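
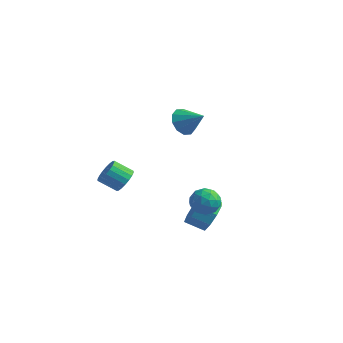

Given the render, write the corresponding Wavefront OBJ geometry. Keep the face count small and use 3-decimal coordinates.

v -2.594 -0.732 -2.455
v -2.106 -1.083 -2.04
v -2.959 -1.498 -1.39
v -3.446 -1.148 -1.805
v -2.134 -0.795 -1.892
v -2.986 -1.211 -1.242
v -2.252 -0.495 -1.855
v -3.105 -0.91 -1.205
v -2.438 -0.242 -1.937
v -3.291 -0.657 -1.287
v -2.655 -0.086 -2.122
v -3.508 -0.501 -1.472
v -2.86 -0.058 -2.373
v -3.712 -0.473 -1.723
v -3.012 -0.163 -2.64
v -3.864 -0.578 -1.99
v -3.081 -0.382 -2.87
v -3.934 -0.797 -2.22
v -3.054 -0.669 -3.018
v -3.906 -1.085 -2.368
v -2.935 -0.97 -3.055
v -3.788 -1.385 -2.405
v -2.749 -1.223 -2.973
v -3.602 -1.638 -2.323
v -2.532 -1.379 -2.788
v -3.385 -1.794 -2.138
v -2.328 -1.407 -2.537
v -3.18 -1.822 -1.887
v -2.176 -1.302 -2.27
v -3.028 -1.717 -1.62
v 2.799 -2.387 -0.347
v 3.433 -1.983 -0.618
v 3.347 -3.497 -0.722
v 3.981 -3.093 -0.993
v 3.842 -3.139 -0.208
v 3.504 -2.453 0.025
v 3.276 -3.027 -1.365
v 2.938 -2.341 -1.132
v 3.728 -2.378 -1.247
v 4.078 -2.448 -0.532
v 2.702 -3.032 -0.808
v 3.052 -3.102 -0.093
v 3.068 -2.088 -0.449
v 3.712 -3.392 -0.891
v 3.631 -3.419 -0.429
v 4.003 -3.182 -0.588
v 3.11 -2.364 -0.072
v 3.482 -2.127 -0.231
v 3.723 -2.806 0.01
v 3.298 -3.353 -1.109
v 3.67 -3.116 -1.268
v 2.777 -2.298 -0.752
v 3.149 -2.061 -0.911
v 3.057 -2.674 -1.35
v 3.614 -2.082 -0.978
v 3.936 -2.735 -1.199
v 3.521 -2.696 -1.417
v 3.323 -2.293 -1.281
v 3.82 -2.123 -0.558
v 4.141 -2.775 -0.779
v 4.06 -2.803 -0.317
v 3.861 -2.4 -0.18
v 3.993 -2.355 -0.928
v 2.639 -2.705 -0.561
v 2.96 -3.357 -0.782
v 2.919 -3.08 -1.16
v 2.72 -2.677 -1.023
v 2.844 -2.745 -0.141
v 3.166 -3.398 -0.362
v 3.457 -3.187 -0.059
v 3.259 -2.784 0.077
v 2.787 -3.125 -0.412
v -1.063 2.132 0.867
v -0.591 2.074 0.163
v 0.083 2.188 1.633
v -0.678 2.583 0.258
v -0.913 2.92 0.586
v -1.205 2.956 1.021
v -1.443 2.678 1.397
v -1.536 2.191 1.571
v -1.448 1.682 1.476
v -1.214 1.345 1.149
v -0.922 1.309 0.714
v -0.684 1.587 0.337
v 3.202 -1.798 -2.319
v 3.746 -2.286 -1.728
v 2.922 -2.65 -1.27
v 2.378 -2.162 -1.861
v 3.624 -1.703 -1.484
v 2.8 -2.068 -1.027
v 3.304 -1.165 -1.631
v 2.48 -1.53 -1.174
v 2.936 -0.923 -2.1
v 2.113 -1.287 -1.642
v 2.693 -1.09 -2.671
v 1.87 -1.454 -2.213
v 2.688 -1.588 -3.077
v 1.864 -1.953 -2.62
v 2.923 -2.185 -3.129
v 2.099 -2.549 -2.671
v 3.289 -2.6 -2.801
v 2.465 -2.964 -2.344
v 3.614 -2.64 -2.248
v 2.79 -3.004 -1.79
f 2 1 5
f 2 5 3
f 3 5 6
f 3 6 4
f 5 1 7
f 5 7 6
f 6 7 8
f 6 8 4
f 7 1 9
f 7 9 8
f 8 9 10
f 8 10 4
f 9 1 11
f 9 11 10
f 10 11 12
f 10 12 4
f 11 1 13
f 11 13 12
f 12 13 14
f 12 14 4
f 13 1 15
f 13 15 14
f 14 15 16
f 14 16 4
f 15 1 17
f 15 17 16
f 16 17 18
f 16 18 4
f 17 1 19
f 17 19 18
f 18 19 20
f 18 20 4
f 19 1 21
f 19 21 20
f 20 21 22
f 20 22 4
f 21 1 23
f 21 23 22
f 22 23 24
f 22 24 4
f 23 1 25
f 23 25 24
f 24 25 26
f 24 26 4
f 25 1 27
f 25 27 26
f 26 27 28
f 26 28 4
f 27 1 29
f 27 29 28
f 28 29 30
f 28 30 4
f 29 1 2
f 29 2 30
f 30 2 3
f 30 3 4
f 31 68 47
f 68 42 71
f 47 71 36
f 68 71 47
f 31 47 43
f 47 36 48
f 43 48 32
f 47 48 43
f 31 43 52
f 43 32 53
f 52 53 38
f 43 53 52
f 31 52 64
f 52 38 67
f 64 67 41
f 52 67 64
f 31 64 68
f 64 41 72
f 68 72 42
f 64 72 68
f 32 48 59
f 48 36 62
f 59 62 40
f 48 62 59
f 36 71 49
f 71 42 70
f 49 70 35
f 71 70 49
f 42 72 69
f 72 41 65
f 69 65 33
f 72 65 69
f 41 67 66
f 67 38 54
f 66 54 37
f 67 54 66
f 38 53 58
f 53 32 55
f 58 55 39
f 53 55 58
f 34 60 46
f 60 40 61
f 46 61 35
f 60 61 46
f 34 46 44
f 46 35 45
f 44 45 33
f 46 45 44
f 34 44 51
f 44 33 50
f 51 50 37
f 44 50 51
f 34 51 56
f 51 37 57
f 56 57 39
f 51 57 56
f 34 56 60
f 56 39 63
f 60 63 40
f 56 63 60
f 35 61 49
f 61 40 62
f 49 62 36
f 61 62 49
f 33 45 69
f 45 35 70
f 69 70 42
f 45 70 69
f 37 50 66
f 50 33 65
f 66 65 41
f 50 65 66
f 39 57 58
f 57 37 54
f 58 54 38
f 57 54 58
f 40 63 59
f 63 39 55
f 59 55 32
f 63 55 59
f 74 73 76
f 74 76 75
f 76 73 77
f 76 77 75
f 77 73 78
f 77 78 75
f 78 73 79
f 78 79 75
f 79 73 80
f 79 80 75
f 80 73 81
f 80 81 75
f 81 73 82
f 81 82 75
f 82 73 83
f 82 83 75
f 83 73 84
f 83 84 75
f 84 73 74
f 84 74 75
f 86 85 89
f 86 89 87
f 87 89 90
f 87 90 88
f 89 85 91
f 89 91 90
f 90 91 92
f 90 92 88
f 91 85 93
f 91 93 92
f 92 93 94
f 92 94 88
f 93 85 95
f 93 95 94
f 94 95 96
f 94 96 88
f 95 85 97
f 95 97 96
f 96 97 98
f 96 98 88
f 97 85 99
f 97 99 98
f 98 99 100
f 98 100 88
f 99 85 101
f 99 101 100
f 100 101 102
f 100 102 88
f 101 85 103
f 101 103 102
f 102 103 104
f 102 104 88
f 103 85 86
f 103 86 104
f 104 86 87
f 104 87 88



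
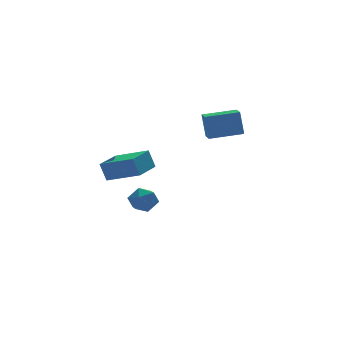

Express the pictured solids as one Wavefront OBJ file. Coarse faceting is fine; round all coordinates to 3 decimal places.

v -5.184 -2.709 -0.725
v -5.467 -2.428 0.418
v -3.797 -1.485 -0.681
v -4.081 -1.205 0.461
v -3.859 -4.235 -0.021
v -4.143 -3.955 1.121
v -2.473 -3.012 0.022
v -2.756 -2.731 1.165
v -3.37 -1.121 -2.873
v -2.677 -0.477 -2.91
v -2.363 -2.223 -3.21
v -1.67 -1.579 -3.247
v -2.073 -1.794 -2.418
v -2.695 -1.113 -2.21
v -2.345 -1.587 -3.91
v -2.967 -0.906 -3.702
v -2.044 -0.765 -3.551
v -1.876 -0.893 -2.629
v -3.164 -1.807 -3.491
v -2.996 -1.935 -2.569
v 1.58 -1.028 0.949
v 1.416 -0.81 2.556
v 1.797 -0.098 0.845
v 1.633 0.119 2.452
v 3.547 -1.459 1.208
v 3.383 -1.242 2.815
v 3.764 -0.53 1.104
v 3.6 -0.312 2.711
f 2 4 1
f 5 2 1
f 1 4 3
f 3 5 1
f 2 8 4
f 6 2 5
f 6 8 2
f 4 8 3
f 7 5 3
f 3 8 7
f 7 6 5
f 8 6 7
f 9 20 14
f 9 14 10
f 9 10 16
f 9 16 19
f 9 19 20
f 10 14 18
f 14 20 13
f 20 19 11
f 19 16 15
f 16 10 17
f 12 18 13
f 12 13 11
f 12 11 15
f 12 15 17
f 12 17 18
f 13 18 14
f 11 13 20
f 15 11 19
f 17 15 16
f 18 17 10
f 22 24 21
f 25 22 21
f 21 24 23
f 23 25 21
f 22 28 24
f 26 22 25
f 26 28 22
f 24 28 23
f 27 25 23
f 23 28 27
f 27 26 25
f 28 26 27



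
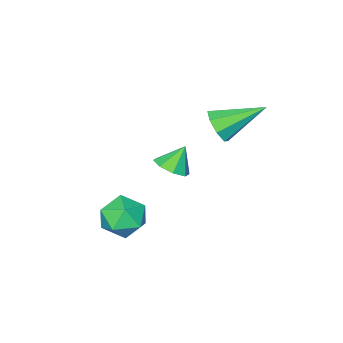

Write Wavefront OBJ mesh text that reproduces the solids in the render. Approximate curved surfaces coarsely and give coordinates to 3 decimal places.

v -2.472 -1.084 3.089
v -1.943 -0.975 3.771
v -4.048 0.044 4.131
v -1.887 -0.484 3.324
v -2.174 -0.345 2.74
v -2.636 -0.638 2.36
v -3.002 -1.192 2.407
v -3.057 -1.683 2.853
v -2.771 -1.823 3.437
v -2.309 -1.53 3.817
v 1.992 -1.455 -1.76
v 2.642 -1.438 -0.868
v 0.798 -2.442 -0.872
v 1.448 -2.425 0.02
v 0.945 -1.501 -0.314
v 1.683 -0.891 -0.863
v 1.757 -2.989 -0.877
v 2.495 -2.379 -1.426
v 2.497 -2.386 -0.322
v 1.995 -1.466 0.026
v 1.445 -2.414 -1.766
v 0.943 -1.494 -1.418
v -1.105 -2.334 0.492
v -0.645 -1.689 0.74
v -1.775 -2.246 1.508
v -1.147 -1.511 0.393
v -1.624 -1.816 0.104
v -1.796 -2.424 0.043
v -1.564 -2.979 0.245
v -1.062 -3.157 0.592
v -0.586 -2.853 0.881
v -0.413 -2.244 0.942
f 2 1 4
f 2 4 3
f 4 1 5
f 4 5 3
f 5 1 6
f 5 6 3
f 6 1 7
f 6 7 3
f 7 1 8
f 7 8 3
f 8 1 9
f 8 9 3
f 9 1 10
f 9 10 3
f 10 1 2
f 10 2 3
f 11 22 16
f 11 16 12
f 11 12 18
f 11 18 21
f 11 21 22
f 12 16 20
f 16 22 15
f 22 21 13
f 21 18 17
f 18 12 19
f 14 20 15
f 14 15 13
f 14 13 17
f 14 17 19
f 14 19 20
f 15 20 16
f 13 15 22
f 17 13 21
f 19 17 18
f 20 19 12
f 24 23 26
f 24 26 25
f 26 23 27
f 26 27 25
f 27 23 28
f 27 28 25
f 28 23 29
f 28 29 25
f 29 23 30
f 29 30 25
f 30 23 31
f 30 31 25
f 31 23 32
f 31 32 25
f 32 23 24
f 32 24 25



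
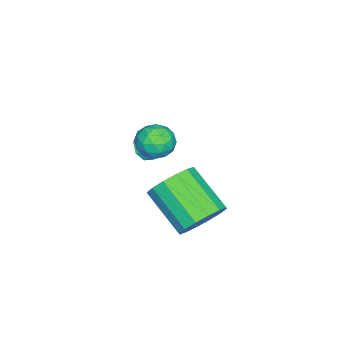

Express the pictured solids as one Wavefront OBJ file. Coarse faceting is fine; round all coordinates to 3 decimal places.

v -0.779 -1.369 1.728
v -0.282 -1.685 2.106
v -0.501 -0.231 2.312
v -0.097 -1.521 1.697
v -0.23 -1.285 1.302
v -0.621 -1.089 1.106
v -1.086 -1.024 1.202
v -1.407 -1.121 1.543
v -1.435 -1.334 1.971
v -1.156 -1.563 2.285
v -0.701 -1.702 2.339
v 0.951 1.309 -0.122
v 1.842 1.024 0.095
v 1.119 -0.413 1.179
v 0.229 -0.129 0.962
v 1.722 1.352 0.449
v 0.999 -0.086 1.533
v 1.395 1.668 0.65
v 0.672 0.23 1.734
v 0.95 1.887 0.644
v 0.227 0.45 1.728
v 0.504 1.952 0.433
v -0.219 0.514 1.517
v 0.179 1.844 0.073
v -0.544 0.407 1.157
v 0.061 1.593 -0.339
v -0.662 0.156 0.745
v 0.181 1.266 -0.693
v -0.542 -0.172 0.391
v 0.508 0.95 -0.894
v -0.215 -0.488 0.19
v 0.953 0.73 -0.888
v 0.23 -0.707 0.196
v 1.399 0.666 -0.677
v 0.676 -0.772 0.407
v 1.724 0.773 -0.317
v 1.001 -0.664 0.767
v 0.925 0.056 3.669
v 1.503 0.476 3.631
v 1.537 -0.736 4.249
v 2.115 -0.316 4.211
v 1.56 -0.124 4.619
v 1.181 0.365 4.26
v 1.859 -0.625 3.62
v 1.48 -0.136 3.261
v 2.08 0.055 3.601
v 1.895 0.364 4.219
v 1.145 -0.624 3.661
v 0.96 -0.315 4.279
v 1.16 0.335 3.599
v 1.88 -0.595 4.281
v 1.553 -0.483 4.52
v 1.893 -0.236 4.499
v 0.971 0.27 3.969
v 1.311 0.517 3.947
v 1.344 0.164 4.527
v 1.729 -0.777 3.933
v 2.069 -0.53 3.911
v 1.147 -0.024 3.381
v 1.487 0.223 3.36
v 1.696 -0.424 3.353
v 1.839 0.335 3.559
v 2.199 -0.131 3.9
v 2.048 -0.312 3.553
v 1.826 -0.025 3.342
v 1.73 0.516 3.922
v 2.09 0.051 4.263
v 1.764 0.164 4.503
v 1.541 0.451 4.292
v 2.07 0.269 3.905
v 0.95 -0.311 3.617
v 1.31 -0.776 3.958
v 1.499 -0.711 3.588
v 1.276 -0.424 3.377
v 0.841 -0.129 3.98
v 1.201 -0.595 4.321
v 1.214 -0.235 4.538
v 0.992 0.052 4.327
v 0.97 -0.529 3.975
f 2 1 4
f 2 4 3
f 4 1 5
f 4 5 3
f 5 1 6
f 5 6 3
f 6 1 7
f 6 7 3
f 7 1 8
f 7 8 3
f 8 1 9
f 8 9 3
f 9 1 10
f 9 10 3
f 10 1 11
f 10 11 3
f 11 1 2
f 11 2 3
f 13 12 16
f 13 16 14
f 14 16 17
f 14 17 15
f 16 12 18
f 16 18 17
f 17 18 19
f 17 19 15
f 18 12 20
f 18 20 19
f 19 20 21
f 19 21 15
f 20 12 22
f 20 22 21
f 21 22 23
f 21 23 15
f 22 12 24
f 22 24 23
f 23 24 25
f 23 25 15
f 24 12 26
f 24 26 25
f 25 26 27
f 25 27 15
f 26 12 28
f 26 28 27
f 27 28 29
f 27 29 15
f 28 12 30
f 28 30 29
f 29 30 31
f 29 31 15
f 30 12 32
f 30 32 31
f 31 32 33
f 31 33 15
f 32 12 34
f 32 34 33
f 33 34 35
f 33 35 15
f 34 12 36
f 34 36 35
f 35 36 37
f 35 37 15
f 36 12 13
f 36 13 37
f 37 13 14
f 37 14 15
f 38 75 54
f 75 49 78
f 54 78 43
f 75 78 54
f 38 54 50
f 54 43 55
f 50 55 39
f 54 55 50
f 38 50 59
f 50 39 60
f 59 60 45
f 50 60 59
f 38 59 71
f 59 45 74
f 71 74 48
f 59 74 71
f 38 71 75
f 71 48 79
f 75 79 49
f 71 79 75
f 39 55 66
f 55 43 69
f 66 69 47
f 55 69 66
f 43 78 56
f 78 49 77
f 56 77 42
f 78 77 56
f 49 79 76
f 79 48 72
f 76 72 40
f 79 72 76
f 48 74 73
f 74 45 61
f 73 61 44
f 74 61 73
f 45 60 65
f 60 39 62
f 65 62 46
f 60 62 65
f 41 67 53
f 67 47 68
f 53 68 42
f 67 68 53
f 41 53 51
f 53 42 52
f 51 52 40
f 53 52 51
f 41 51 58
f 51 40 57
f 58 57 44
f 51 57 58
f 41 58 63
f 58 44 64
f 63 64 46
f 58 64 63
f 41 63 67
f 63 46 70
f 67 70 47
f 63 70 67
f 42 68 56
f 68 47 69
f 56 69 43
f 68 69 56
f 40 52 76
f 52 42 77
f 76 77 49
f 52 77 76
f 44 57 73
f 57 40 72
f 73 72 48
f 57 72 73
f 46 64 65
f 64 44 61
f 65 61 45
f 64 61 65
f 47 70 66
f 70 46 62
f 66 62 39
f 70 62 66



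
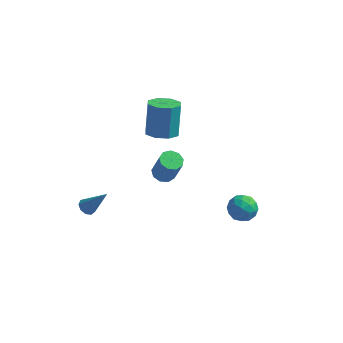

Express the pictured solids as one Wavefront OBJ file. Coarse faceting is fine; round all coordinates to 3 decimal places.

v -1.192 1.574 1.619
v -0.427 2.134 1.411
v -0.524 2.965 3.293
v -1.288 2.406 3.501
v -1.072 2.457 1.235
v -1.169 3.288 3.118
v -1.787 2.263 1.284
v -1.884 3.094 3.167
v -2.153 1.666 1.529
v -2.25 2.497 3.412
v -1.956 1.015 1.827
v -2.053 1.846 3.709
v -1.311 0.692 2.002
v -1.408 1.523 3.885
v -0.596 0.886 1.953
v -0.693 1.717 3.836
v -0.23 1.483 1.708
v -0.327 2.314 3.591
v 0.204 -2.856 2.808
v 0.819 -2.943 2.586
v 1.332 -3.21 4.11
v 0.716 -3.124 4.332
v 0.751 -2.508 2.685
v 1.263 -2.775 4.209
v 0.426 -2.236 2.842
v 0.938 -2.503 4.366
v -0.003 -2.255 2.983
v 0.51 -2.522 4.507
v -0.335 -2.555 3.042
v 0.178 -2.822 4.566
v -0.415 -2.996 2.991
v 0.098 -3.263 4.515
v -0.205 -3.372 2.855
v 0.307 -3.639 4.379
v 0.196 -3.507 2.697
v 0.708 -3.774 4.221
v 0.6 -3.337 2.59
v 1.113 -3.604 4.115
v 4.173 0.446 -3.027
v 4.668 0.189 -2.315
v 2.972 -0.089 -2.385
v 3.467 -0.346 -1.673
v 3.329 0.533 -1.834
v 4.071 0.864 -2.232
v 3.569 -0.764 -2.468
v 4.311 -0.433 -2.866
v 4.295 -0.558 -1.97
v 4.147 0.243 -1.578
v 3.493 -0.143 -3.122
v 3.345 0.658 -2.73
v 4.526 0.365 -2.728
v 3.114 -0.265 -1.972
v 3.033 0.252 -2.067
v 3.324 0.101 -1.649
v 4.175 0.761 -2.678
v 4.466 0.61 -2.26
v 3.679 0.812 -1.977
v 3.174 -0.51 -2.44
v 3.465 -0.661 -2.022
v 4.316 -0.001 -3.051
v 4.607 -0.152 -2.633
v 3.961 -0.712 -2.723
v 4.597 -0.226 -2.106
v 3.892 -0.54 -1.729
v 3.951 -0.786 -2.196
v 4.387 -0.591 -2.43
v 4.51 0.245 -1.876
v 3.805 -0.069 -1.498
v 3.724 0.447 -1.593
v 4.16 0.642 -1.827
v 4.291 -0.194 -1.673
v 3.835 0.169 -3.202
v 3.13 -0.145 -2.824
v 3.48 -0.542 -2.873
v 3.916 -0.347 -3.107
v 3.748 0.64 -2.971
v 3.043 0.326 -2.594
v 3.253 0.691 -2.27
v 3.689 0.886 -2.504
v 3.349 0.294 -3.027
v -3.984 -3.234 -1.134
v -3.64 -3.576 -1.393
v -2.836 -3.206 0.354
v -3.549 -3.22 -1.47
v -3.661 -2.87 -1.39
v -3.925 -2.69 -1.19
v -4.216 -2.765 -0.964
v -4.399 -3.059 -0.818
v -4.387 -3.436 -0.819
v -4.187 -3.717 -0.968
v -3.892 -3.773 -1.195
f 2 1 5
f 2 5 3
f 3 5 6
f 3 6 4
f 5 1 7
f 5 7 6
f 6 7 8
f 6 8 4
f 7 1 9
f 7 9 8
f 8 9 10
f 8 10 4
f 9 1 11
f 9 11 10
f 10 11 12
f 10 12 4
f 11 1 13
f 11 13 12
f 12 13 14
f 12 14 4
f 13 1 15
f 13 15 14
f 14 15 16
f 14 16 4
f 15 1 17
f 15 17 16
f 16 17 18
f 16 18 4
f 17 1 2
f 17 2 18
f 18 2 3
f 18 3 4
f 20 19 23
f 20 23 21
f 21 23 24
f 21 24 22
f 23 19 25
f 23 25 24
f 24 25 26
f 24 26 22
f 25 19 27
f 25 27 26
f 26 27 28
f 26 28 22
f 27 19 29
f 27 29 28
f 28 29 30
f 28 30 22
f 29 19 31
f 29 31 30
f 30 31 32
f 30 32 22
f 31 19 33
f 31 33 32
f 32 33 34
f 32 34 22
f 33 19 35
f 33 35 34
f 34 35 36
f 34 36 22
f 35 19 37
f 35 37 36
f 36 37 38
f 36 38 22
f 37 19 20
f 37 20 38
f 38 20 21
f 38 21 22
f 39 76 55
f 76 50 79
f 55 79 44
f 76 79 55
f 39 55 51
f 55 44 56
f 51 56 40
f 55 56 51
f 39 51 60
f 51 40 61
f 60 61 46
f 51 61 60
f 39 60 72
f 60 46 75
f 72 75 49
f 60 75 72
f 39 72 76
f 72 49 80
f 76 80 50
f 72 80 76
f 40 56 67
f 56 44 70
f 67 70 48
f 56 70 67
f 44 79 57
f 79 50 78
f 57 78 43
f 79 78 57
f 50 80 77
f 80 49 73
f 77 73 41
f 80 73 77
f 49 75 74
f 75 46 62
f 74 62 45
f 75 62 74
f 46 61 66
f 61 40 63
f 66 63 47
f 61 63 66
f 42 68 54
f 68 48 69
f 54 69 43
f 68 69 54
f 42 54 52
f 54 43 53
f 52 53 41
f 54 53 52
f 42 52 59
f 52 41 58
f 59 58 45
f 52 58 59
f 42 59 64
f 59 45 65
f 64 65 47
f 59 65 64
f 42 64 68
f 64 47 71
f 68 71 48
f 64 71 68
f 43 69 57
f 69 48 70
f 57 70 44
f 69 70 57
f 41 53 77
f 53 43 78
f 77 78 50
f 53 78 77
f 45 58 74
f 58 41 73
f 74 73 49
f 58 73 74
f 47 65 66
f 65 45 62
f 66 62 46
f 65 62 66
f 48 71 67
f 71 47 63
f 67 63 40
f 71 63 67
f 82 81 84
f 82 84 83
f 84 81 85
f 84 85 83
f 85 81 86
f 85 86 83
f 86 81 87
f 86 87 83
f 87 81 88
f 87 88 83
f 88 81 89
f 88 89 83
f 89 81 90
f 89 90 83
f 90 81 91
f 90 91 83
f 91 81 82
f 91 82 83



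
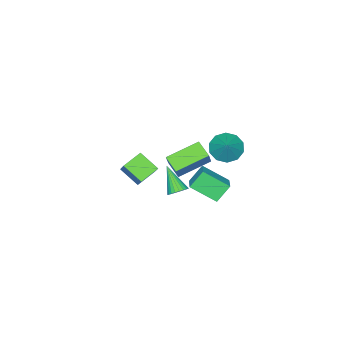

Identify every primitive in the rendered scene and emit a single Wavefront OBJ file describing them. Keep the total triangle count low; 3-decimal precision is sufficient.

v -3.979 1.037 -4.377
v -3.287 -0.45 -3.36
v -4.818 1.355 -3.341
v -4.126 -0.132 -2.324
v -3.034 1.832 -3.856
v -2.342 0.345 -2.839
v -3.873 2.15 -2.82
v -3.181 0.663 -1.803
v 1.685 2.745 2.17
v 1.376 1.79 2.666
v -0.036 3.672 2.882
v -0.345 2.717 3.378
v 2.365 3.123 3.322
v 2.056 2.168 3.818
v 0.644 4.05 4.034
v 0.335 3.095 4.53
v -2.038 -2.076 -2.558
v -1.952 -3.337 -1.732
v -1.245 -1.123 -1.185
v -1.159 -2.385 -0.359
v -0.821 -2.335 -3.081
v -0.735 -3.597 -2.255
v -0.028 -1.383 -1.708
v 0.058 -2.644 -0.882
v -3.811 1.869 0.642
v -2.969 1.796 0.035
v -2.929 2.591 1.778
v -3.26 2.355 -0.095
v -3.761 2.727 0.057
v -4.281 2.772 0.432
v -4.622 2.472 0.887
v -4.652 1.941 1.248
v -4.362 1.383 1.378
v -3.861 1.01 1.226
v -3.341 0.965 0.851
v -3 1.265 0.396
v -3.085 -1.122 -4.612
v -2.438 -1.316 -4.538
v -3.635 -2.438 -3.268
v -2.455 -1.123 -4.356
v -2.569 -0.93 -4.214
v -2.761 -0.766 -4.132
v -3.002 -0.657 -4.123
v -3.257 -0.618 -4.189
v -3.485 -0.656 -4.319
v -3.652 -0.765 -4.494
v -3.733 -0.928 -4.687
v -3.715 -1.121 -4.868
v -3.602 -1.314 -5.011
v -3.41 -1.477 -5.093
v -3.168 -1.587 -5.101
v -2.914 -1.626 -5.036
v -2.686 -1.588 -4.905
v -2.519 -1.479 -4.731
f 2 4 1
f 5 2 1
f 1 4 3
f 3 5 1
f 2 8 4
f 6 2 5
f 6 8 2
f 4 8 3
f 7 5 3
f 3 8 7
f 7 6 5
f 8 6 7
f 10 12 9
f 13 10 9
f 9 12 11
f 11 13 9
f 10 16 12
f 14 10 13
f 14 16 10
f 12 16 11
f 15 13 11
f 11 16 15
f 15 14 13
f 16 14 15
f 18 20 17
f 21 18 17
f 17 20 19
f 19 21 17
f 18 24 20
f 22 18 21
f 22 24 18
f 20 24 19
f 23 21 19
f 19 24 23
f 23 22 21
f 24 22 23
f 26 25 28
f 26 28 27
f 28 25 29
f 28 29 27
f 29 25 30
f 29 30 27
f 30 25 31
f 30 31 27
f 31 25 32
f 31 32 27
f 32 25 33
f 32 33 27
f 33 25 34
f 33 34 27
f 34 25 35
f 34 35 27
f 35 25 36
f 35 36 27
f 36 25 26
f 36 26 27
f 38 37 40
f 38 40 39
f 40 37 41
f 40 41 39
f 41 37 42
f 41 42 39
f 42 37 43
f 42 43 39
f 43 37 44
f 43 44 39
f 44 37 45
f 44 45 39
f 45 37 46
f 45 46 39
f 46 37 47
f 46 47 39
f 47 37 48
f 47 48 39
f 48 37 49
f 48 49 39
f 49 37 50
f 49 50 39
f 50 37 51
f 50 51 39
f 51 37 52
f 51 52 39
f 52 37 53
f 52 53 39
f 53 37 54
f 53 54 39
f 54 37 38
f 54 38 39



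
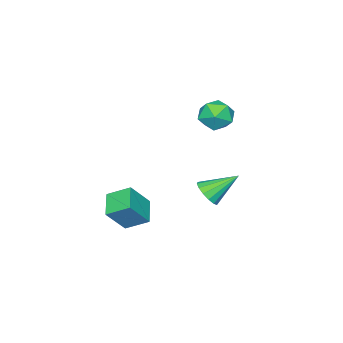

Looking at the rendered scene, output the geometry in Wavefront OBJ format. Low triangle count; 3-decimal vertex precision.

v -4.898 2.874 1.696
v -4.1 2.989 2.539
v -3.74 1.711 0.761
v -2.942 1.826 1.604
v -3.936 1.253 1.816
v -4.652 1.971 2.394
v -3.188 2.729 0.906
v -3.904 3.447 1.484
v -3.043 2.9 2.051
v -3.506 1.988 2.614
v -4.334 2.712 0.686
v -4.797 1.8 1.249
v 2.968 1.436 -4.27
v 1.778 0.548 -3.623
v 2.449 2.664 -3.54
v 1.259 1.776 -2.893
v 4.081 1.024 -2.787
v 2.891 0.136 -2.14
v 3.562 2.252 -2.057
v 2.372 1.364 -1.41
v -2.029 3.168 -3.38
v -1.413 3.042 -2.681
v -3.231 4.392 -2.1
v -1.258 3.44 -2.916
v -1.31 3.764 -3.275
v -1.554 3.929 -3.662
v -1.926 3.889 -3.973
v -2.325 3.657 -4.126
v -2.645 3.293 -4.078
v -2.8 2.896 -3.844
v -2.748 2.572 -3.485
v -2.504 2.407 -3.098
v -2.132 2.446 -2.786
v -1.733 2.679 -2.634
f 1 12 6
f 1 6 2
f 1 2 8
f 1 8 11
f 1 11 12
f 2 6 10
f 6 12 5
f 12 11 3
f 11 8 7
f 8 2 9
f 4 10 5
f 4 5 3
f 4 3 7
f 4 7 9
f 4 9 10
f 5 10 6
f 3 5 12
f 7 3 11
f 9 7 8
f 10 9 2
f 14 16 13
f 17 14 13
f 13 16 15
f 15 17 13
f 14 20 16
f 18 14 17
f 18 20 14
f 16 20 15
f 19 17 15
f 15 20 19
f 19 18 17
f 20 18 19
f 22 21 24
f 22 24 23
f 24 21 25
f 24 25 23
f 25 21 26
f 25 26 23
f 26 21 27
f 26 27 23
f 27 21 28
f 27 28 23
f 28 21 29
f 28 29 23
f 29 21 30
f 29 30 23
f 30 21 31
f 30 31 23
f 31 21 32
f 31 32 23
f 32 21 33
f 32 33 23
f 33 21 34
f 33 34 23
f 34 21 22
f 34 22 23



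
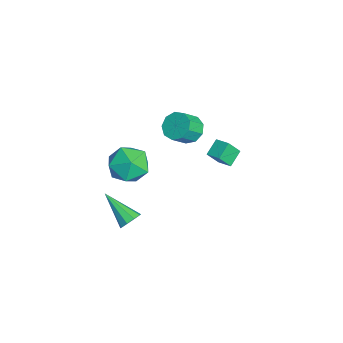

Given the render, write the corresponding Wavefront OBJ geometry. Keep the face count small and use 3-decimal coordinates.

v 2.882 -2.658 3.065
v 3.778 -2.061 3.567
v 4.142 -3.699 2.053
v 5.038 -3.102 2.555
v 4.383 -3.85 3.206
v 3.604 -3.207 3.832
v 4.316 -2.553 1.788
v 3.537 -1.91 2.414
v 4.664 -1.997 2.779
v 4.706 -2.798 3.655
v 3.214 -2.962 1.965
v 3.256 -3.763 2.841
v 2.788 -2.74 -2.999
v 3.129 -2.59 -2.454
v 1.492 -3.92 -1.861
v 2.799 -2.288 -2.517
v 2.464 -2.198 -2.806
v 2.281 -2.361 -3.185
v 2.335 -2.702 -3.476
v 2.601 -3.06 -3.544
v 2.955 -3.268 -3.357
v 3.231 -3.229 -3.002
v 3.3 -2.961 -2.645
v 1.882 0.293 3.303
v 2.634 0.506 3.023
v 3.15 -0.221 3.857
v 2.398 -0.433 4.137
v 2.472 0.862 3.435
v 2.988 0.135 4.268
v 2.034 0.953 3.784
v 2.55 0.226 4.618
v 1.525 0.735 3.909
v 2.041 0.008 4.742
v 1.183 0.31 3.75
v 1.698 -0.417 4.584
v 1.168 -0.122 3.382
v 1.684 -0.849 4.216
v 1.487 -0.36 2.978
v 2.003 -1.087 3.811
v 1.991 -0.292 2.725
v 2.507 -1.019 3.558
v 2.444 0.05 2.743
v 2.96 -0.677 3.577
v -0.769 2.581 -0.84
v -0.546 1.94 0.089
v -0.129 3.126 -0.617
v 0.094 2.486 0.312
v -0.094 2.014 -1.392
v 0.129 1.374 -0.463
v 0.546 2.56 -1.169
v 0.769 1.919 -0.24
f 1 12 6
f 1 6 2
f 1 2 8
f 1 8 11
f 1 11 12
f 2 6 10
f 6 12 5
f 12 11 3
f 11 8 7
f 8 2 9
f 4 10 5
f 4 5 3
f 4 3 7
f 4 7 9
f 4 9 10
f 5 10 6
f 3 5 12
f 7 3 11
f 9 7 8
f 10 9 2
f 14 13 16
f 14 16 15
f 16 13 17
f 16 17 15
f 17 13 18
f 17 18 15
f 18 13 19
f 18 19 15
f 19 13 20
f 19 20 15
f 20 13 21
f 20 21 15
f 21 13 22
f 21 22 15
f 22 13 23
f 22 23 15
f 23 13 14
f 23 14 15
f 25 24 28
f 25 28 26
f 26 28 29
f 26 29 27
f 28 24 30
f 28 30 29
f 29 30 31
f 29 31 27
f 30 24 32
f 30 32 31
f 31 32 33
f 31 33 27
f 32 24 34
f 32 34 33
f 33 34 35
f 33 35 27
f 34 24 36
f 34 36 35
f 35 36 37
f 35 37 27
f 36 24 38
f 36 38 37
f 37 38 39
f 37 39 27
f 38 24 40
f 38 40 39
f 39 40 41
f 39 41 27
f 40 24 42
f 40 42 41
f 41 42 43
f 41 43 27
f 42 24 25
f 42 25 43
f 43 25 26
f 43 26 27
f 45 47 44
f 48 45 44
f 44 47 46
f 46 48 44
f 45 51 47
f 49 45 48
f 49 51 45
f 47 51 46
f 50 48 46
f 46 51 50
f 50 49 48
f 51 49 50



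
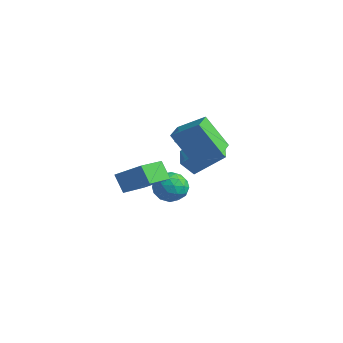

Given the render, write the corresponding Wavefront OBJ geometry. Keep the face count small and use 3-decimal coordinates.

v -1.266 2.66 -1.135
v -1.671 2.067 -0.289
v -2.318 3.56 -1.009
v -2.723 2.967 -0.162
v -0.117 3.813 0.222
v -0.522 3.22 1.069
v -1.169 4.713 0.349
v -1.574 4.12 1.195
v -0.321 0.496 2.526
v -0.059 1.221 3.419
v -1.374 1.676 1.877
v -1.112 2.402 2.77
v 0.752 1.038 1.77
v 1.014 1.764 2.663
v -0.301 2.219 1.121
v -0.039 2.944 2.014
v 0.864 -0.796 3.941
v 2.085 -0.029 4.916
v 0.272 0.178 3.917
v 1.492 0.945 4.891
v 1.908 -0.205 2.169
v 3.128 0.562 3.143
v 1.315 0.769 2.144
v 2.536 1.536 3.119
v -0.697 -1.712 1.163
v -0.003 -3.608 1.871
v 0.428 -0.982 2.017
v 1.122 -2.878 2.725
v 0.038 -1.782 0.255
v 0.732 -3.678 0.963
v 1.163 -1.052 1.109
v 1.857 -2.948 1.817
v -3.241 2.95 -2.711
v -2.398 2.817 -3.288
v -2.822 1.623 -1.792
v -1.979 1.49 -2.369
v -2.05 2.303 -1.74
v -2.309 3.123 -2.308
v -2.911 1.317 -2.772
v -3.17 2.137 -3.34
v -2.194 1.808 -3.326
v -1.662 2.417 -2.688
v -3.558 2.023 -2.392
v -3.026 2.632 -1.754
v -2.856 3 -3.08
v -2.364 1.44 -2
v -2.406 1.918 -1.63
v -1.91 1.84 -1.969
v -2.804 3.18 -2.504
v -2.308 3.102 -2.843
v -2.104 2.8 -1.933
v -2.912 1.338 -2.237
v -2.416 1.26 -2.576
v -3.31 2.6 -3.111
v -2.814 2.522 -3.45
v -3.116 1.64 -3.147
v -2.24 2.329 -3.441
v -1.994 1.549 -2.901
v -2.542 1.447 -3.138
v -2.694 1.929 -3.472
v -1.928 2.687 -3.066
v -1.681 1.907 -2.526
v -1.723 2.385 -2.157
v -1.876 2.867 -2.49
v -1.808 2.094 -3.088
v -3.539 2.533 -2.554
v -3.292 1.753 -2.014
v -3.344 1.573 -2.59
v -3.497 2.055 -2.923
v -3.226 2.891 -2.179
v -2.98 2.111 -1.639
v -2.526 2.511 -1.608
v -2.678 2.993 -1.942
v -3.412 2.346 -1.992
f 2 4 1
f 5 2 1
f 1 4 3
f 3 5 1
f 2 8 4
f 6 2 5
f 6 8 2
f 4 8 3
f 7 5 3
f 3 8 7
f 7 6 5
f 8 6 7
f 10 12 9
f 13 10 9
f 9 12 11
f 11 13 9
f 10 16 12
f 14 10 13
f 14 16 10
f 12 16 11
f 15 13 11
f 11 16 15
f 15 14 13
f 16 14 15
f 18 20 17
f 21 18 17
f 17 20 19
f 19 21 17
f 18 24 20
f 22 18 21
f 22 24 18
f 20 24 19
f 23 21 19
f 19 24 23
f 23 22 21
f 24 22 23
f 26 28 25
f 29 26 25
f 25 28 27
f 27 29 25
f 26 32 28
f 30 26 29
f 30 32 26
f 28 32 27
f 31 29 27
f 27 32 31
f 31 30 29
f 32 30 31
f 33 70 49
f 70 44 73
f 49 73 38
f 70 73 49
f 33 49 45
f 49 38 50
f 45 50 34
f 49 50 45
f 33 45 54
f 45 34 55
f 54 55 40
f 45 55 54
f 33 54 66
f 54 40 69
f 66 69 43
f 54 69 66
f 33 66 70
f 66 43 74
f 70 74 44
f 66 74 70
f 34 50 61
f 50 38 64
f 61 64 42
f 50 64 61
f 38 73 51
f 73 44 72
f 51 72 37
f 73 72 51
f 44 74 71
f 74 43 67
f 71 67 35
f 74 67 71
f 43 69 68
f 69 40 56
f 68 56 39
f 69 56 68
f 40 55 60
f 55 34 57
f 60 57 41
f 55 57 60
f 36 62 48
f 62 42 63
f 48 63 37
f 62 63 48
f 36 48 46
f 48 37 47
f 46 47 35
f 48 47 46
f 36 46 53
f 46 35 52
f 53 52 39
f 46 52 53
f 36 53 58
f 53 39 59
f 58 59 41
f 53 59 58
f 36 58 62
f 58 41 65
f 62 65 42
f 58 65 62
f 37 63 51
f 63 42 64
f 51 64 38
f 63 64 51
f 35 47 71
f 47 37 72
f 71 72 44
f 47 72 71
f 39 52 68
f 52 35 67
f 68 67 43
f 52 67 68
f 41 59 60
f 59 39 56
f 60 56 40
f 59 56 60
f 42 65 61
f 65 41 57
f 61 57 34
f 65 57 61



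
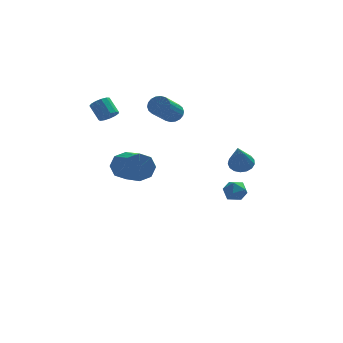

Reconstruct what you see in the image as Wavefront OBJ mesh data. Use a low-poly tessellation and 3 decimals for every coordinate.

v -0.046 2.989 2.365
v 0.541 2.798 2.53
v -0.286 1.359 3.801
v -0.874 1.551 3.635
v 0.484 3 2.722
v -0.343 1.562 3.993
v 0.322 3.201 2.844
v -0.505 1.762 4.114
v 0.087 3.359 2.87
v -0.741 1.92 4.14
v -0.175 3.444 2.796
v -1.002 2.006 4.067
v -0.411 3.439 2.637
v -1.238 2.001 3.907
v -0.575 3.345 2.424
v -1.402 1.907 3.694
v -0.634 3.181 2.199
v -1.461 1.742 3.47
v -0.577 2.978 2.007
v -1.404 1.54 3.278
v -0.415 2.778 1.886
v -1.242 1.339 3.156
v -0.179 2.62 1.86
v -1.007 1.181 3.13
v 0.082 2.534 1.933
v -0.745 1.096 3.204
v 0.318 2.539 2.093
v -0.509 1.101 3.363
v 0.482 2.633 2.306
v -0.345 1.195 3.576
v -2.834 -2.461 1.418
v -2.274 -2.563 0.786
v -1.706 -4.301 1.571
v -2.266 -4.199 2.202
v -2.02 -2.249 1.296
v -1.451 -3.987 2.081
v -2.243 -2.06 1.878
v -1.674 -3.798 2.662
v -2.812 -2.105 2.189
v -2.244 -3.843 2.974
v -3.394 -2.359 2.049
v -2.826 -4.097 2.834
v -3.649 -2.673 1.539
v -3.08 -4.411 2.324
v -3.426 -2.862 0.958
v -2.857 -4.6 1.742
v -2.856 -2.817 0.646
v -2.288 -4.555 1.431
v 3.426 1.323 -0.69
v 4.097 1.091 -0.702
v 3.094 0.277 0.97
v 4.113 1.377 -0.519
v 3.972 1.65 -0.375
v 3.705 1.849 -0.303
v 3.375 1.927 -0.32
v 3.056 1.867 -0.421
v 2.822 1.682 -0.585
v 2.727 1.415 -0.772
v 2.791 1.127 -0.94
v 3.001 0.884 -1.052
v 3.308 0.742 -1.08
v 3.643 0.732 -1.019
v 3.927 0.858 -0.883
v -3.483 0.891 3.28
v -3.145 0.667 3.694
v -3.579 1.345 4.415
v -3.917 1.569 4
v -2.977 0.914 3.562
v -3.411 1.592 4.283
v -2.97 1.154 3.341
v -3.403 1.832 4.061
v -3.126 1.311 3.1
v -3.559 1.989 3.82
v -3.395 1.334 2.916
v -3.828 2.012 3.636
v -3.692 1.217 2.848
v -4.125 1.895 3.568
v -3.923 0.996 2.917
v -4.356 1.674 3.637
v -4.015 0.742 3.101
v -4.448 1.42 3.821
v -3.937 0.535 3.342
v -4.37 1.213 4.062
v -3.716 0.441 3.563
v -4.149 1.119 4.284
v -3.421 0.49 3.695
v -3.854 1.168 4.415
v 2.75 2.713 -3.655
v 3.442 2.958 -3.523
v 3.038 1.642 -3.177
v 3.73 1.887 -3.045
v 3.156 2.165 -2.658
v 2.978 2.827 -2.954
v 3.502 1.773 -3.746
v 3.324 2.435 -4.042
v 3.908 2.377 -3.579
v 3.693 2.62 -2.907
v 2.787 1.98 -3.793
v 2.572 2.223 -3.121
f 2 1 5
f 2 5 3
f 3 5 6
f 3 6 4
f 5 1 7
f 5 7 6
f 6 7 8
f 6 8 4
f 7 1 9
f 7 9 8
f 8 9 10
f 8 10 4
f 9 1 11
f 9 11 10
f 10 11 12
f 10 12 4
f 11 1 13
f 11 13 12
f 12 13 14
f 12 14 4
f 13 1 15
f 13 15 14
f 14 15 16
f 14 16 4
f 15 1 17
f 15 17 16
f 16 17 18
f 16 18 4
f 17 1 19
f 17 19 18
f 18 19 20
f 18 20 4
f 19 1 21
f 19 21 20
f 20 21 22
f 20 22 4
f 21 1 23
f 21 23 22
f 22 23 24
f 22 24 4
f 23 1 25
f 23 25 24
f 24 25 26
f 24 26 4
f 25 1 27
f 25 27 26
f 26 27 28
f 26 28 4
f 27 1 29
f 27 29 28
f 28 29 30
f 28 30 4
f 29 1 2
f 29 2 30
f 30 2 3
f 30 3 4
f 32 31 35
f 32 35 33
f 33 35 36
f 33 36 34
f 35 31 37
f 35 37 36
f 36 37 38
f 36 38 34
f 37 31 39
f 37 39 38
f 38 39 40
f 38 40 34
f 39 31 41
f 39 41 40
f 40 41 42
f 40 42 34
f 41 31 43
f 41 43 42
f 42 43 44
f 42 44 34
f 43 31 45
f 43 45 44
f 44 45 46
f 44 46 34
f 45 31 47
f 45 47 46
f 46 47 48
f 46 48 34
f 47 31 32
f 47 32 48
f 48 32 33
f 48 33 34
f 50 49 52
f 50 52 51
f 52 49 53
f 52 53 51
f 53 49 54
f 53 54 51
f 54 49 55
f 54 55 51
f 55 49 56
f 55 56 51
f 56 49 57
f 56 57 51
f 57 49 58
f 57 58 51
f 58 49 59
f 58 59 51
f 59 49 60
f 59 60 51
f 60 49 61
f 60 61 51
f 61 49 62
f 61 62 51
f 62 49 63
f 62 63 51
f 63 49 50
f 63 50 51
f 65 64 68
f 65 68 66
f 66 68 69
f 66 69 67
f 68 64 70
f 68 70 69
f 69 70 71
f 69 71 67
f 70 64 72
f 70 72 71
f 71 72 73
f 71 73 67
f 72 64 74
f 72 74 73
f 73 74 75
f 73 75 67
f 74 64 76
f 74 76 75
f 75 76 77
f 75 77 67
f 76 64 78
f 76 78 77
f 77 78 79
f 77 79 67
f 78 64 80
f 78 80 79
f 79 80 81
f 79 81 67
f 80 64 82
f 80 82 81
f 81 82 83
f 81 83 67
f 82 64 84
f 82 84 83
f 83 84 85
f 83 85 67
f 84 64 86
f 84 86 85
f 85 86 87
f 85 87 67
f 86 64 65
f 86 65 87
f 87 65 66
f 87 66 67
f 88 99 93
f 88 93 89
f 88 89 95
f 88 95 98
f 88 98 99
f 89 93 97
f 93 99 92
f 99 98 90
f 98 95 94
f 95 89 96
f 91 97 92
f 91 92 90
f 91 90 94
f 91 94 96
f 91 96 97
f 92 97 93
f 90 92 99
f 94 90 98
f 96 94 95
f 97 96 89



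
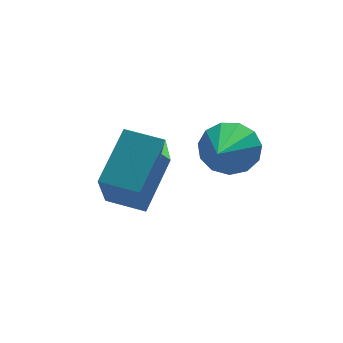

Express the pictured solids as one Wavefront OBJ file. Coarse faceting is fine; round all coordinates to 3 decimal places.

v 1.785 0.976 -0.947
v 2.497 0.461 -1.218
v 0.955 -0.716 0.087
v 2.634 0.672 -0.765
v 2.5 0.979 -0.369
v 2.14 1.285 -0.157
v 1.667 1.493 -0.196
v 1.231 1.537 -0.473
v 0.971 1.403 -0.901
v 0.97 1.133 -1.344
v 1.227 0.813 -1.661
v 1.661 0.545 -1.751
v 2.135 0.414 -1.586
v -2.077 0.605 -1.42
v -1.044 1.905 -0.287
v -1.649 1.737 -3.111
v -0.616 3.037 -1.979
v -1.044 -0.057 -1.601
v -0.011 1.243 -0.469
v -0.616 1.075 -3.293
v 0.417 2.375 -2.16
f 2 1 4
f 2 4 3
f 4 1 5
f 4 5 3
f 5 1 6
f 5 6 3
f 6 1 7
f 6 7 3
f 7 1 8
f 7 8 3
f 8 1 9
f 8 9 3
f 9 1 10
f 9 10 3
f 10 1 11
f 10 11 3
f 11 1 12
f 11 12 3
f 12 1 13
f 12 13 3
f 13 1 2
f 13 2 3
f 15 17 14
f 18 15 14
f 14 17 16
f 16 18 14
f 15 21 17
f 19 15 18
f 19 21 15
f 17 21 16
f 20 18 16
f 16 21 20
f 20 19 18
f 21 19 20



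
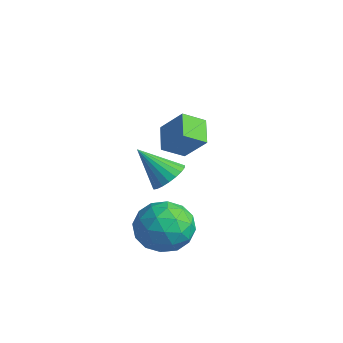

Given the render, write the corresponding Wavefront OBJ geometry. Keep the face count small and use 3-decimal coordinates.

v -0.781 3.836 -1.452
v -1.047 3.02 -0.939
v 0.032 4.193 -0.462
v -0.234 3.376 0.051
v 0.054 3.264 -1.931
v -0.212 2.447 -1.418
v 0.867 3.62 -0.941
v 0.601 2.804 -0.428
v 3.523 1.055 -2.078
v 4.125 0.148 -2.18
v 2.135 0.212 -2.78
v 2.737 -0.695 -2.882
v 2.449 -0.338 -1.889
v 3.307 0.183 -1.455
v 2.953 0.177 -3.505
v 3.811 0.698 -3.071
v 3.773 -0.395 -3.061
v 3.461 -0.713 -2.063
v 2.799 1.073 -2.897
v 2.487 0.755 -1.899
v 3.946 0.675 -2.067
v 2.314 -0.315 -2.893
v 2.145 -0.106 -2.309
v 2.498 -0.639 -2.369
v 3.465 0.696 -1.641
v 3.819 0.163 -1.701
v 2.834 -0.123 -1.53
v 2.441 0.197 -3.259
v 2.795 -0.336 -3.319
v 3.762 0.999 -2.591
v 4.115 0.466 -2.651
v 3.426 0.483 -3.43
v 4.093 -0.177 -2.645
v 3.277 -0.672 -3.058
v 3.404 -0.159 -3.424
v 3.908 0.147 -3.169
v 3.91 -0.364 -2.058
v 3.094 -0.859 -2.471
v 2.924 -0.65 -1.888
v 3.429 -0.344 -1.632
v 3.702 -0.683 -2.577
v 3.166 1.219 -2.489
v 2.35 0.724 -2.902
v 2.831 0.704 -3.328
v 3.336 1.01 -3.072
v 2.983 1.032 -1.902
v 2.167 0.537 -2.315
v 2.352 0.213 -1.791
v 2.856 0.519 -1.536
v 2.558 1.043 -2.383
v 3.983 -0.236 0.582
v 4.513 -0.601 0.802
v 3.117 -0.844 1.658
v 4.537 -0.365 0.955
v 4.465 -0.106 1.044
v 4.31 0.13 1.052
v 4.099 0.304 0.98
v 3.867 0.383 0.839
v 3.656 0.356 0.653
v 3.501 0.227 0.455
v 3.429 0.017 0.279
v 3.454 -0.236 0.155
v 3.57 -0.489 0.105
v 3.757 -0.698 0.138
v 3.984 -0.827 0.247
v 4.21 -0.854 0.414
v 4.397 -0.774 0.61
f 2 4 1
f 5 2 1
f 1 4 3
f 3 5 1
f 2 8 4
f 6 2 5
f 6 8 2
f 4 8 3
f 7 5 3
f 3 8 7
f 7 6 5
f 8 6 7
f 9 46 25
f 46 20 49
f 25 49 14
f 46 49 25
f 9 25 21
f 25 14 26
f 21 26 10
f 25 26 21
f 9 21 30
f 21 10 31
f 30 31 16
f 21 31 30
f 9 30 42
f 30 16 45
f 42 45 19
f 30 45 42
f 9 42 46
f 42 19 50
f 46 50 20
f 42 50 46
f 10 26 37
f 26 14 40
f 37 40 18
f 26 40 37
f 14 49 27
f 49 20 48
f 27 48 13
f 49 48 27
f 20 50 47
f 50 19 43
f 47 43 11
f 50 43 47
f 19 45 44
f 45 16 32
f 44 32 15
f 45 32 44
f 16 31 36
f 31 10 33
f 36 33 17
f 31 33 36
f 12 38 24
f 38 18 39
f 24 39 13
f 38 39 24
f 12 24 22
f 24 13 23
f 22 23 11
f 24 23 22
f 12 22 29
f 22 11 28
f 29 28 15
f 22 28 29
f 12 29 34
f 29 15 35
f 34 35 17
f 29 35 34
f 12 34 38
f 34 17 41
f 38 41 18
f 34 41 38
f 13 39 27
f 39 18 40
f 27 40 14
f 39 40 27
f 11 23 47
f 23 13 48
f 47 48 20
f 23 48 47
f 15 28 44
f 28 11 43
f 44 43 19
f 28 43 44
f 17 35 36
f 35 15 32
f 36 32 16
f 35 32 36
f 18 41 37
f 41 17 33
f 37 33 10
f 41 33 37
f 52 51 54
f 52 54 53
f 54 51 55
f 54 55 53
f 55 51 56
f 55 56 53
f 56 51 57
f 56 57 53
f 57 51 58
f 57 58 53
f 58 51 59
f 58 59 53
f 59 51 60
f 59 60 53
f 60 51 61
f 60 61 53
f 61 51 62
f 61 62 53
f 62 51 63
f 62 63 53
f 63 51 64
f 63 64 53
f 64 51 65
f 64 65 53
f 65 51 66
f 65 66 53
f 66 51 67
f 66 67 53
f 67 51 52
f 67 52 53



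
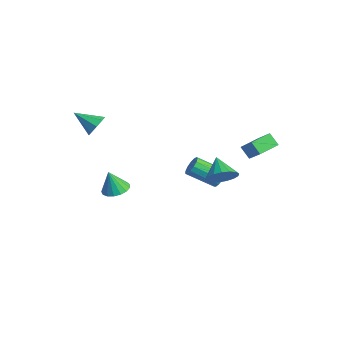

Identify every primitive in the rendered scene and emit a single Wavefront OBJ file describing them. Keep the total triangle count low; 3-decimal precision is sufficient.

v -0.206 3.923 -4.238
v 0.146 3.468 -4.541
v -0.742 2.143 -3.586
v -1.094 2.597 -3.282
v 0.333 3.56 -4.24
v -0.555 2.234 -3.285
v 0.349 3.767 -3.938
v -0.539 2.441 -2.983
v 0.189 4.023 -3.731
v -0.699 2.697 -2.776
v -0.096 4.248 -3.685
v -0.985 2.922 -2.73
v -0.417 4.369 -3.815
v -1.305 3.043 -2.859
v -0.67 4.349 -4.078
v -1.558 3.023 -3.123
v -0.776 4.194 -4.392
v -1.664 2.868 -3.437
v -0.701 3.952 -4.658
v -1.589 2.626 -3.702
v -0.469 3.702 -4.789
v -1.357 2.376 -3.834
v -0.153 3.521 -4.746
v -1.041 2.195 -3.791
v -0.573 -3.333 2.131
v -0.24 -3.163 2.747
v -1.527 -4.207 2.889
v -0.651 -2.817 2.628
v -1.017 -2.773 2.218
v -1.123 -3.056 1.757
v -0.906 -3.502 1.516
v -0.494 -3.848 1.635
v -0.128 -3.892 2.045
v -0.023 -3.609 2.505
v 3.133 3.245 0.613
v 4.209 3.261 1.629
v 2.931 4.463 0.809
v 4.007 4.479 1.825
v 3.713 3.441 -0.005
v 4.789 3.457 1.011
v 3.511 4.659 0.191
v 4.587 4.675 1.207
v 1.619 3.008 -2.663
v 2.18 3.156 -1.91
v 0.461 3.292 -1.857
v 2.146 3.566 -2.103
v 1.992 3.849 -2.424
v 1.752 3.939 -2.8
v 1.482 3.816 -3.145
v 1.244 3.507 -3.379
v 1.091 3.085 -3.449
v 1.06 2.645 -3.339
v 1.157 2.288 -3.075
v 1.359 2.096 -2.716
v 1.622 2.113 -2.345
v 1.884 2.335 -2.047
v 2.085 2.712 -1.89
v -0.888 -2.153 -3.469
v -0.377 -1.562 -3.253
v -1.072 -2.487 -2.111
v -0.723 -1.388 -3.258
v -1.107 -1.389 -3.31
v -1.441 -1.565 -3.399
v -1.648 -1.876 -3.504
v -1.681 -2.25 -3.601
v -1.532 -2.602 -3.667
v -1.235 -2.851 -3.688
v -0.859 -2.94 -3.659
v -0.489 -2.848 -3.586
v -0.211 -2.597 -3.486
v -0.087 -2.245 -3.382
v -0.147 -1.871 -3.298
f 2 1 5
f 2 5 3
f 3 5 6
f 3 6 4
f 5 1 7
f 5 7 6
f 6 7 8
f 6 8 4
f 7 1 9
f 7 9 8
f 8 9 10
f 8 10 4
f 9 1 11
f 9 11 10
f 10 11 12
f 10 12 4
f 11 1 13
f 11 13 12
f 12 13 14
f 12 14 4
f 13 1 15
f 13 15 14
f 14 15 16
f 14 16 4
f 15 1 17
f 15 17 16
f 16 17 18
f 16 18 4
f 17 1 19
f 17 19 18
f 18 19 20
f 18 20 4
f 19 1 21
f 19 21 20
f 20 21 22
f 20 22 4
f 21 1 23
f 21 23 22
f 22 23 24
f 22 24 4
f 23 1 2
f 23 2 24
f 24 2 3
f 24 3 4
f 26 25 28
f 26 28 27
f 28 25 29
f 28 29 27
f 29 25 30
f 29 30 27
f 30 25 31
f 30 31 27
f 31 25 32
f 31 32 27
f 32 25 33
f 32 33 27
f 33 25 34
f 33 34 27
f 34 25 26
f 34 26 27
f 36 38 35
f 39 36 35
f 35 38 37
f 37 39 35
f 36 42 38
f 40 36 39
f 40 42 36
f 38 42 37
f 41 39 37
f 37 42 41
f 41 40 39
f 42 40 41
f 44 43 46
f 44 46 45
f 46 43 47
f 46 47 45
f 47 43 48
f 47 48 45
f 48 43 49
f 48 49 45
f 49 43 50
f 49 50 45
f 50 43 51
f 50 51 45
f 51 43 52
f 51 52 45
f 52 43 53
f 52 53 45
f 53 43 54
f 53 54 45
f 54 43 55
f 54 55 45
f 55 43 56
f 55 56 45
f 56 43 57
f 56 57 45
f 57 43 44
f 57 44 45
f 59 58 61
f 59 61 60
f 61 58 62
f 61 62 60
f 62 58 63
f 62 63 60
f 63 58 64
f 63 64 60
f 64 58 65
f 64 65 60
f 65 58 66
f 65 66 60
f 66 58 67
f 66 67 60
f 67 58 68
f 67 68 60
f 68 58 69
f 68 69 60
f 69 58 70
f 69 70 60
f 70 58 71
f 70 71 60
f 71 58 72
f 71 72 60
f 72 58 59
f 72 59 60



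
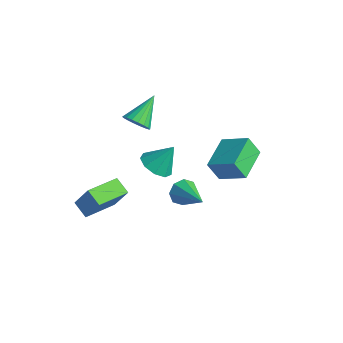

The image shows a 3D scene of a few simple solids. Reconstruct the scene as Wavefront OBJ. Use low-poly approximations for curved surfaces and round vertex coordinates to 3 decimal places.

v 1.679 1.359 -2.717
v 1.173 0.944 -1.548
v 0.843 3.291 -2.394
v 0.337 2.876 -1.225
v 3.163 1.864 -1.895
v 2.657 1.449 -0.726
v 2.327 3.796 -1.572
v 1.821 3.381 -0.403
v -2.199 -1.006 1.057
v -1.668 -0.57 0.574
v -2.501 0.606 2.183
v -1.998 -0.515 0.406
v -2.368 -0.557 0.368
v -2.704 -0.688 0.466
v -2.94 -0.883 0.681
v -3.029 -1.102 0.97
v -2.954 -1.302 1.277
v -2.729 -1.443 1.54
v -2.399 -1.498 1.708
v -2.03 -1.456 1.746
v -1.694 -1.324 1.648
v -1.458 -1.13 1.433
v -1.369 -0.911 1.144
v -1.444 -0.711 0.837
v 1.992 -1.618 -1.518
v 2.366 -1.303 -2.176
v 3.868 -2.062 -0.662
v 2.264 -0.874 -1.729
v 2.002 -0.881 -1.159
v 1.734 -1.32 -0.799
v 1.617 -1.934 -0.86
v 1.719 -2.362 -1.307
v 1.981 -2.355 -1.877
v 2.249 -1.916 -2.237
v 0.289 -1.923 -0.184
v 0.935 -2.66 0.015
v 0.791 -1.117 1.164
v 1.233 -2.187 -0.379
v 1.09 -1.591 -0.682
v 0.572 -1.15 -0.752
v -0.079 -1.071 -0.557
v -0.558 -1.391 -0.187
v -0.641 -1.959 0.184
v -0.289 -2.511 0.382
v 0.334 -2.788 0.316
v -2.831 -4.928 -3.676
v -2.03 -4.658 -2.189
v -2.833 -2.872 -4.048
v -2.032 -2.602 -2.562
v -1.868 -5.018 -4.178
v -1.067 -4.748 -2.692
v -1.87 -2.962 -4.551
v -1.069 -2.692 -3.064
f 2 4 1
f 5 2 1
f 1 4 3
f 3 5 1
f 2 8 4
f 6 2 5
f 6 8 2
f 4 8 3
f 7 5 3
f 3 8 7
f 7 6 5
f 8 6 7
f 10 9 12
f 10 12 11
f 12 9 13
f 12 13 11
f 13 9 14
f 13 14 11
f 14 9 15
f 14 15 11
f 15 9 16
f 15 16 11
f 16 9 17
f 16 17 11
f 17 9 18
f 17 18 11
f 18 9 19
f 18 19 11
f 19 9 20
f 19 20 11
f 20 9 21
f 20 21 11
f 21 9 22
f 21 22 11
f 22 9 23
f 22 23 11
f 23 9 24
f 23 24 11
f 24 9 10
f 24 10 11
f 26 25 28
f 26 28 27
f 28 25 29
f 28 29 27
f 29 25 30
f 29 30 27
f 30 25 31
f 30 31 27
f 31 25 32
f 31 32 27
f 32 25 33
f 32 33 27
f 33 25 34
f 33 34 27
f 34 25 26
f 34 26 27
f 36 35 38
f 36 38 37
f 38 35 39
f 38 39 37
f 39 35 40
f 39 40 37
f 40 35 41
f 40 41 37
f 41 35 42
f 41 42 37
f 42 35 43
f 42 43 37
f 43 35 44
f 43 44 37
f 44 35 45
f 44 45 37
f 45 35 36
f 45 36 37
f 47 49 46
f 50 47 46
f 46 49 48
f 48 50 46
f 47 53 49
f 51 47 50
f 51 53 47
f 49 53 48
f 52 50 48
f 48 53 52
f 52 51 50
f 53 51 52



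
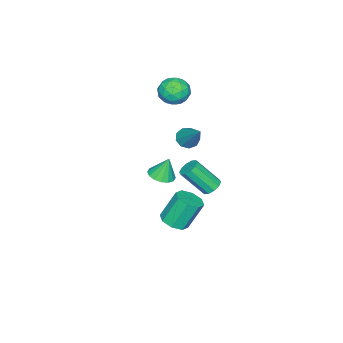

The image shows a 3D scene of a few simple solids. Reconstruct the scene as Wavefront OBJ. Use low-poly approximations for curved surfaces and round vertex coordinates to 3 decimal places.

v -1.087 2.544 1.31
v -0.761 2.818 0.903
v -0.353 3.656 2.65
v -1.116 3.005 0.943
v -1.458 2.975 1.155
v -1.627 2.744 1.44
v -1.543 2.419 1.664
v -1.246 2.152 1.722
v -0.874 2.069 1.588
v -0.603 2.207 1.324
v -0.558 2.503 1.053
v 1.52 2.78 0.542
v 1.845 2.241 0.743
v 1.32 3.06 1.618
v 2.082 2.486 0.723
v 2.169 2.809 0.655
v 2.082 3.124 0.556
v 1.845 3.347 0.454
v 1.52 3.418 0.375
v 1.195 3.318 0.341
v 0.957 3.073 0.361
v 0.87 2.75 0.429
v 0.957 2.435 0.527
v 1.195 2.212 0.63
v 1.52 2.141 0.708
v -4.448 0.567 1.802
v -3.745 0.524 1.324
v -3.895 -0.324 2.696
v -3.192 -0.367 2.218
v -3.376 0.348 2.641
v -3.718 0.9 2.088
v -3.922 -0.7 1.932
v -4.264 -0.148 1.379
v -3.419 -0.259 1.404
v -3.082 0.389 1.842
v -4.558 -0.189 2.178
v -4.221 0.459 2.616
v -4.145 0.624 1.485
v -3.495 -0.424 2.535
v -3.604 -0.003 2.784
v -3.19 -0.029 2.503
v -4.129 0.845 1.934
v -3.716 0.82 1.653
v -3.499 0.716 2.427
v -3.924 -0.62 2.367
v -3.511 -0.645 2.086
v -4.45 0.229 1.517
v -4.036 0.203 1.236
v -4.141 -0.516 1.593
v -3.54 0.139 1.251
v -3.215 -0.386 1.776
v -3.645 -0.581 1.608
v -3.845 -0.257 1.283
v -3.342 0.519 1.508
v -3.017 -0.005 2.033
v -3.126 0.416 2.282
v -3.326 0.74 1.958
v -3.151 0.059 1.555
v -4.623 0.205 1.987
v -4.298 -0.319 2.512
v -4.314 -0.54 2.062
v -4.514 -0.216 1.738
v -4.425 0.586 2.244
v -4.1 0.061 2.769
v -3.795 0.457 2.737
v -3.995 0.781 2.412
v -4.489 0.141 2.465
v -0.971 3.922 -1.484
v -0.456 4.066 -1.56
v 0.006 3.082 -0.293
v -0.509 2.938 -0.216
v -0.592 4.28 -1.344
v -0.13 3.296 -0.076
v -0.873 4.358 -1.181
v -0.41 3.374 0.087
v -1.191 4.269 -1.134
v -0.729 3.286 0.134
v -1.425 4.048 -1.22
v -0.963 3.064 0.047
v -1.486 3.778 -1.407
v -1.024 2.794 -0.14
v -1.35 3.564 -1.624
v -0.888 2.58 -0.356
v -1.07 3.486 -1.787
v -0.607 2.502 -0.519
v -0.751 3.574 -1.834
v -0.289 2.591 -0.566
v -0.517 3.796 -1.747
v -0.055 2.812 -0.48
v -0.775 1.999 -4.655
v -0.154 1.741 -4.322
v -0.724 2.264 -2.853
v -1.345 2.521 -3.185
v -0.101 2.286 -4.495
v -0.67 2.808 -3.026
v -0.443 2.663 -4.762
v -1.012 3.185 -3.293
v -0.979 2.65 -4.965
v -1.549 3.173 -3.496
v -1.396 2.256 -4.987
v -1.966 2.779 -3.518
v -1.45 1.712 -4.814
v -2.019 2.234 -3.345
v -1.108 1.335 -4.547
v -1.677 1.857 -3.078
v -0.571 1.347 -4.344
v -1.141 1.87 -2.875
f 2 1 4
f 2 4 3
f 4 1 5
f 4 5 3
f 5 1 6
f 5 6 3
f 6 1 7
f 6 7 3
f 7 1 8
f 7 8 3
f 8 1 9
f 8 9 3
f 9 1 10
f 9 10 3
f 10 1 11
f 10 11 3
f 11 1 2
f 11 2 3
f 13 12 15
f 13 15 14
f 15 12 16
f 15 16 14
f 16 12 17
f 16 17 14
f 17 12 18
f 17 18 14
f 18 12 19
f 18 19 14
f 19 12 20
f 19 20 14
f 20 12 21
f 20 21 14
f 21 12 22
f 21 22 14
f 22 12 23
f 22 23 14
f 23 12 24
f 23 24 14
f 24 12 25
f 24 25 14
f 25 12 13
f 25 13 14
f 26 63 42
f 63 37 66
f 42 66 31
f 63 66 42
f 26 42 38
f 42 31 43
f 38 43 27
f 42 43 38
f 26 38 47
f 38 27 48
f 47 48 33
f 38 48 47
f 26 47 59
f 47 33 62
f 59 62 36
f 47 62 59
f 26 59 63
f 59 36 67
f 63 67 37
f 59 67 63
f 27 43 54
f 43 31 57
f 54 57 35
f 43 57 54
f 31 66 44
f 66 37 65
f 44 65 30
f 66 65 44
f 37 67 64
f 67 36 60
f 64 60 28
f 67 60 64
f 36 62 61
f 62 33 49
f 61 49 32
f 62 49 61
f 33 48 53
f 48 27 50
f 53 50 34
f 48 50 53
f 29 55 41
f 55 35 56
f 41 56 30
f 55 56 41
f 29 41 39
f 41 30 40
f 39 40 28
f 41 40 39
f 29 39 46
f 39 28 45
f 46 45 32
f 39 45 46
f 29 46 51
f 46 32 52
f 51 52 34
f 46 52 51
f 29 51 55
f 51 34 58
f 55 58 35
f 51 58 55
f 30 56 44
f 56 35 57
f 44 57 31
f 56 57 44
f 28 40 64
f 40 30 65
f 64 65 37
f 40 65 64
f 32 45 61
f 45 28 60
f 61 60 36
f 45 60 61
f 34 52 53
f 52 32 49
f 53 49 33
f 52 49 53
f 35 58 54
f 58 34 50
f 54 50 27
f 58 50 54
f 69 68 72
f 69 72 70
f 70 72 73
f 70 73 71
f 72 68 74
f 72 74 73
f 73 74 75
f 73 75 71
f 74 68 76
f 74 76 75
f 75 76 77
f 75 77 71
f 76 68 78
f 76 78 77
f 77 78 79
f 77 79 71
f 78 68 80
f 78 80 79
f 79 80 81
f 79 81 71
f 80 68 82
f 80 82 81
f 81 82 83
f 81 83 71
f 82 68 84
f 82 84 83
f 83 84 85
f 83 85 71
f 84 68 86
f 84 86 85
f 85 86 87
f 85 87 71
f 86 68 88
f 86 88 87
f 87 88 89
f 87 89 71
f 88 68 69
f 88 69 89
f 89 69 70
f 89 70 71
f 91 90 94
f 91 94 92
f 92 94 95
f 92 95 93
f 94 90 96
f 94 96 95
f 95 96 97
f 95 97 93
f 96 90 98
f 96 98 97
f 97 98 99
f 97 99 93
f 98 90 100
f 98 100 99
f 99 100 101
f 99 101 93
f 100 90 102
f 100 102 101
f 101 102 103
f 101 103 93
f 102 90 104
f 102 104 103
f 103 104 105
f 103 105 93
f 104 90 106
f 104 106 105
f 105 106 107
f 105 107 93
f 106 90 91
f 106 91 107
f 107 91 92
f 107 92 93



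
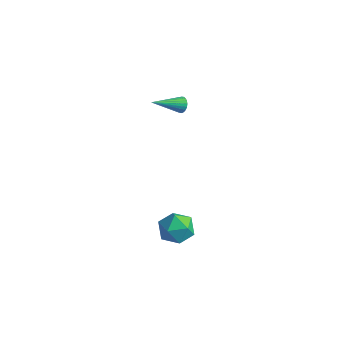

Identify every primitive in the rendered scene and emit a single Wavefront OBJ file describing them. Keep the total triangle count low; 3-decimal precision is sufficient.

v -2.082 3.728 2.59
v -1.816 3.836 3.024
v -2.858 2.172 3.45
v -1.988 3.939 3.056
v -2.174 4.01 3.017
v -2.346 4.038 2.913
v -2.478 4.019 2.76
v -2.549 3.956 2.581
v -2.55 3.858 2.403
v -2.479 3.74 2.254
v -2.348 3.621 2.156
v -2.176 3.517 2.124
v -1.99 3.446 2.163
v -1.818 3.418 2.267
v -1.687 3.437 2.42
v -1.615 3.5 2.599
v -1.614 3.598 2.776
v -1.685 3.716 2.926
v 2.979 -3.631 1.024
v 3.637 -2.868 1.083
v 3.883 -4.492 2.077
v 4.541 -3.729 2.136
v 3.616 -3.63 2.528
v 3.057 -3.097 1.877
v 4.463 -4.263 1.283
v 3.904 -3.73 0.632
v 4.554 -3.258 1.243
v 4.031 -2.867 2.013
v 3.489 -4.493 1.147
v 2.966 -4.102 1.917
f 2 1 4
f 2 4 3
f 4 1 5
f 4 5 3
f 5 1 6
f 5 6 3
f 6 1 7
f 6 7 3
f 7 1 8
f 7 8 3
f 8 1 9
f 8 9 3
f 9 1 10
f 9 10 3
f 10 1 11
f 10 11 3
f 11 1 12
f 11 12 3
f 12 1 13
f 12 13 3
f 13 1 14
f 13 14 3
f 14 1 15
f 14 15 3
f 15 1 16
f 15 16 3
f 16 1 17
f 16 17 3
f 17 1 18
f 17 18 3
f 18 1 2
f 18 2 3
f 19 30 24
f 19 24 20
f 19 20 26
f 19 26 29
f 19 29 30
f 20 24 28
f 24 30 23
f 30 29 21
f 29 26 25
f 26 20 27
f 22 28 23
f 22 23 21
f 22 21 25
f 22 25 27
f 22 27 28
f 23 28 24
f 21 23 30
f 25 21 29
f 27 25 26
f 28 27 20



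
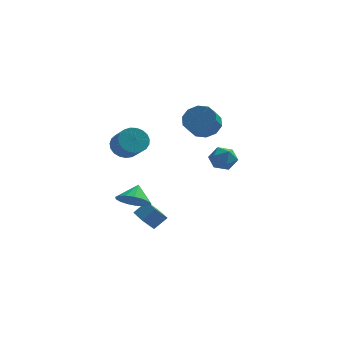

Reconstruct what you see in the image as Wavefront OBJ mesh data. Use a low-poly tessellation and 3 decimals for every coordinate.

v 0.954 3.795 -0.741
v 1.466 3.982 -1.489
v 2.174 3.298 -0.031
v 2.686 3.485 -0.779
v 2.326 4.176 -0.279
v 1.572 4.483 -0.718
v 2.068 2.797 -0.802
v 1.314 3.104 -1.241
v 2.154 3.365 -1.526
v 2.314 4.218 -1.204
v 1.326 3.062 -0.316
v 1.486 3.915 0.006
v -1.769 -1.127 -4.208
v -2.413 -1.363 -3.439
v -2.364 0.226 -4.29
v -3.007 -0.01 -3.521
v -1.053 -0.77 -3.499
v -1.696 -1.006 -2.73
v -1.647 0.583 -3.581
v -2.291 0.347 -2.812
v -2.891 -1.319 -1.967
v -1.986 -1.768 -1.765
v -2.669 -0.481 -1.093
v -1.878 -1.435 -2.112
v -2.001 -1.075 -2.426
v -2.329 -0.771 -2.634
v -2.785 -0.593 -2.69
v -3.265 -0.58 -2.58
v -3.66 -0.737 -2.329
v -3.878 -1.027 -1.996
v -3.87 -1.384 -1.656
v -3.638 -1.726 -1.387
v -3.235 -1.975 -1.251
v -2.752 -2.073 -1.279
v -2.302 -1.998 -1.465
v 0.758 3.812 1.871
v 1.74 3.473 1.903
v 1.445 2.689 2.661
v 0.462 3.028 2.629
v 1.673 3.93 2.35
v 1.378 3.146 3.108
v 1.256 4.342 2.614
v 0.961 3.558 3.372
v 0.649 4.552 2.594
v 0.354 3.768 3.352
v 0.083 4.479 2.298
v -0.212 3.694 3.056
v -0.225 4.151 1.839
v -0.52 3.367 2.597
v -0.158 3.694 1.392
v -0.453 2.91 2.15
v 0.259 3.282 1.128
v -0.036 2.498 1.886
v 0.866 3.072 1.148
v 0.571 2.288 1.906
v 1.432 3.146 1.444
v 1.137 2.361 2.202
v -3.122 -3.092 3.099
v -2.464 -2.545 3.306
v -1.901 -3.54 4.147
v -2.558 -4.088 3.941
v -2.712 -2.467 3.564
v -2.148 -3.463 4.405
v -3.03 -2.498 3.741
v -2.467 -3.493 4.583
v -3.365 -2.631 3.808
v -2.801 -3.626 4.649
v -3.657 -2.844 3.752
v -3.093 -3.839 4.593
v -3.857 -3.099 3.583
v -3.293 -4.095 4.425
v -3.929 -3.354 3.33
v -3.366 -4.349 4.172
v -3.862 -3.564 3.038
v -3.299 -4.559 3.88
v -3.667 -3.692 2.756
v -3.104 -4.687 3.598
v -3.378 -3.716 2.534
v -2.814 -4.711 3.375
v -3.044 -3.633 2.409
v -2.481 -4.628 3.25
v -2.724 -3.456 2.403
v -2.16 -4.451 3.245
v -2.472 -3.216 2.518
v -1.909 -4.211 3.36
v -2.333 -2.955 2.734
v -1.77 -3.95 3.575
v -2.33 -2.718 3.012
v -1.767 -3.713 3.854
f 1 12 6
f 1 6 2
f 1 2 8
f 1 8 11
f 1 11 12
f 2 6 10
f 6 12 5
f 12 11 3
f 11 8 7
f 8 2 9
f 4 10 5
f 4 5 3
f 4 3 7
f 4 7 9
f 4 9 10
f 5 10 6
f 3 5 12
f 7 3 11
f 9 7 8
f 10 9 2
f 14 16 13
f 17 14 13
f 13 16 15
f 15 17 13
f 14 20 16
f 18 14 17
f 18 20 14
f 16 20 15
f 19 17 15
f 15 20 19
f 19 18 17
f 20 18 19
f 22 21 24
f 22 24 23
f 24 21 25
f 24 25 23
f 25 21 26
f 25 26 23
f 26 21 27
f 26 27 23
f 27 21 28
f 27 28 23
f 28 21 29
f 28 29 23
f 29 21 30
f 29 30 23
f 30 21 31
f 30 31 23
f 31 21 32
f 31 32 23
f 32 21 33
f 32 33 23
f 33 21 34
f 33 34 23
f 34 21 35
f 34 35 23
f 35 21 22
f 35 22 23
f 37 36 40
f 37 40 38
f 38 40 41
f 38 41 39
f 40 36 42
f 40 42 41
f 41 42 43
f 41 43 39
f 42 36 44
f 42 44 43
f 43 44 45
f 43 45 39
f 44 36 46
f 44 46 45
f 45 46 47
f 45 47 39
f 46 36 48
f 46 48 47
f 47 48 49
f 47 49 39
f 48 36 50
f 48 50 49
f 49 50 51
f 49 51 39
f 50 36 52
f 50 52 51
f 51 52 53
f 51 53 39
f 52 36 54
f 52 54 53
f 53 54 55
f 53 55 39
f 54 36 56
f 54 56 55
f 55 56 57
f 55 57 39
f 56 36 37
f 56 37 57
f 57 37 38
f 57 38 39
f 59 58 62
f 59 62 60
f 60 62 63
f 60 63 61
f 62 58 64
f 62 64 63
f 63 64 65
f 63 65 61
f 64 58 66
f 64 66 65
f 65 66 67
f 65 67 61
f 66 58 68
f 66 68 67
f 67 68 69
f 67 69 61
f 68 58 70
f 68 70 69
f 69 70 71
f 69 71 61
f 70 58 72
f 70 72 71
f 71 72 73
f 71 73 61
f 72 58 74
f 72 74 73
f 73 74 75
f 73 75 61
f 74 58 76
f 74 76 75
f 75 76 77
f 75 77 61
f 76 58 78
f 76 78 77
f 77 78 79
f 77 79 61
f 78 58 80
f 78 80 79
f 79 80 81
f 79 81 61
f 80 58 82
f 80 82 81
f 81 82 83
f 81 83 61
f 82 58 84
f 82 84 83
f 83 84 85
f 83 85 61
f 84 58 86
f 84 86 85
f 85 86 87
f 85 87 61
f 86 58 88
f 86 88 87
f 87 88 89
f 87 89 61
f 88 58 59
f 88 59 89
f 89 59 60
f 89 60 61



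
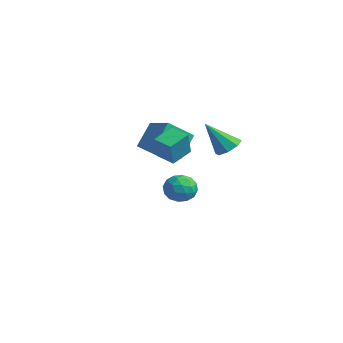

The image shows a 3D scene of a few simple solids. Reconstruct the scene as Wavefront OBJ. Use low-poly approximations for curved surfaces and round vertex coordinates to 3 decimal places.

v -3.839 2.945 -3.707
v -3.242 3.141 -2.838
v -3.638 1.239 -3.462
v -3.041 1.435 -2.593
v -4.091 1.649 -2.581
v -4.216 2.704 -2.732
v -2.664 1.676 -3.568
v -2.789 2.731 -3.719
v -2.516 2.356 -2.752
v -3.398 2.339 -2.142
v -3.482 2.041 -4.158
v -4.364 2.024 -3.548
v -3.559 3.193 -3.294
v -3.321 1.187 -3.006
v -3.939 1.313 -2.999
v -3.588 1.428 -2.488
v -4.131 2.936 -3.232
v -3.78 3.051 -2.721
v -4.279 2.174 -2.57
v -3.1 1.329 -3.579
v -2.749 1.444 -3.068
v -3.292 2.952 -3.812
v -2.941 3.067 -3.301
v -2.601 2.206 -3.73
v -2.781 2.847 -2.732
v -2.662 1.844 -2.589
v -2.441 1.986 -3.161
v -2.514 2.606 -3.25
v -3.299 2.837 -2.374
v -3.181 1.834 -2.23
v -3.798 1.96 -2.223
v -3.871 2.58 -2.312
v -2.872 2.376 -2.323
v -3.699 2.546 -4.07
v -3.581 1.543 -3.926
v -3.009 1.8 -3.988
v -3.082 2.42 -4.077
v -4.218 2.536 -3.711
v -4.099 1.533 -3.568
v -4.366 1.774 -3.05
v -4.439 2.394 -3.139
v -4.008 2.004 -3.977
v 3.127 -3.017 2.534
v 3.725 -3.54 4.025
v 2.836 -1.794 3.08
v 3.435 -2.318 4.571
v 4.165 -2.642 2.249
v 4.764 -3.166 3.74
v 3.875 -1.42 2.795
v 4.473 -1.943 4.286
v -0.426 -2.282 1.985
v -0.932 -1.179 3.368
v -0.252 -0.772 0.845
v -0.757 0.331 2.228
v 1.277 -2.111 2.472
v 0.772 -1.008 3.855
v 1.452 -0.601 1.332
v 0.946 0.502 2.715
v 2.811 1.56 2.237
v 3.219 2.129 2.753
v 2.189 0.44 3.963
v 2.587 2.3 2.636
v 2.085 2.037 2.285
v 2.009 1.495 1.906
v 2.402 0.991 1.721
v 3.035 0.82 1.838
v 3.537 1.083 2.188
v 3.613 1.625 2.567
f 1 38 17
f 38 12 41
f 17 41 6
f 38 41 17
f 1 17 13
f 17 6 18
f 13 18 2
f 17 18 13
f 1 13 22
f 13 2 23
f 22 23 8
f 13 23 22
f 1 22 34
f 22 8 37
f 34 37 11
f 22 37 34
f 1 34 38
f 34 11 42
f 38 42 12
f 34 42 38
f 2 18 29
f 18 6 32
f 29 32 10
f 18 32 29
f 6 41 19
f 41 12 40
f 19 40 5
f 41 40 19
f 12 42 39
f 42 11 35
f 39 35 3
f 42 35 39
f 11 37 36
f 37 8 24
f 36 24 7
f 37 24 36
f 8 23 28
f 23 2 25
f 28 25 9
f 23 25 28
f 4 30 16
f 30 10 31
f 16 31 5
f 30 31 16
f 4 16 14
f 16 5 15
f 14 15 3
f 16 15 14
f 4 14 21
f 14 3 20
f 21 20 7
f 14 20 21
f 4 21 26
f 21 7 27
f 26 27 9
f 21 27 26
f 4 26 30
f 26 9 33
f 30 33 10
f 26 33 30
f 5 31 19
f 31 10 32
f 19 32 6
f 31 32 19
f 3 15 39
f 15 5 40
f 39 40 12
f 15 40 39
f 7 20 36
f 20 3 35
f 36 35 11
f 20 35 36
f 9 27 28
f 27 7 24
f 28 24 8
f 27 24 28
f 10 33 29
f 33 9 25
f 29 25 2
f 33 25 29
f 44 46 43
f 47 44 43
f 43 46 45
f 45 47 43
f 44 50 46
f 48 44 47
f 48 50 44
f 46 50 45
f 49 47 45
f 45 50 49
f 49 48 47
f 50 48 49
f 52 54 51
f 55 52 51
f 51 54 53
f 53 55 51
f 52 58 54
f 56 52 55
f 56 58 52
f 54 58 53
f 57 55 53
f 53 58 57
f 57 56 55
f 58 56 57
f 60 59 62
f 60 62 61
f 62 59 63
f 62 63 61
f 63 59 64
f 63 64 61
f 64 59 65
f 64 65 61
f 65 59 66
f 65 66 61
f 66 59 67
f 66 67 61
f 67 59 68
f 67 68 61
f 68 59 60
f 68 60 61



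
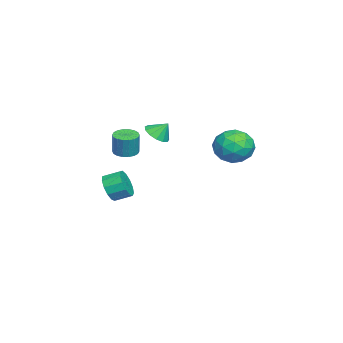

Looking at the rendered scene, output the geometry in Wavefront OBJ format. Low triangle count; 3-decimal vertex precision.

v -1.934 -4.4 -4.19
v -1.427 -4.663 -3.432
v -1.538 -3.663 -3.011
v -2.046 -3.4 -3.77
v -1.076 -4.473 -3.789
v -1.188 -3.474 -3.368
v -0.998 -4.26 -4.274
v -1.11 -3.261 -3.853
v -1.218 -4.091 -4.732
v -1.329 -3.092 -4.311
v -1.664 -4.021 -5.019
v -1.776 -3.021 -4.598
v -2.197 -4.07 -5.042
v -2.308 -3.071 -4.621
v -2.646 -4.224 -4.795
v -2.757 -3.225 -4.374
v -2.869 -4.434 -4.356
v -2.981 -3.435 -3.935
v -2.795 -4.633 -3.864
v -2.907 -3.634 -3.443
v -2.448 -4.758 -3.476
v -2.56 -3.759 -3.055
v -1.938 -4.769 -3.315
v -2.05 -3.77 -2.894
v 0.418 -1.196 1.084
v 0.999 -0.751 0.737
v 0.422 -0.584 1.876
v 0.601 -0.572 0.601
v 0.146 -0.592 0.619
v -0.224 -0.803 0.784
v -0.389 -1.139 1.045
v -0.298 -1.493 1.318
v 0.02 -1.753 1.517
v 0.464 -1.836 1.579
v 0.894 -1.715 1.484
v 1.173 -1.43 1.262
v 1.212 -1.07 0.983
v 0.352 -2.906 -0.367
v 0.784 -3.48 -0.419
v 1.041 -3.407 0.915
v 0.608 -2.834 0.967
v 0.984 -3.235 -0.47
v 1.241 -3.162 0.863
v 1.059 -2.925 -0.502
v 1.315 -2.852 0.832
v 0.993 -2.611 -0.506
v 1.25 -2.538 0.827
v 0.801 -2.356 -0.483
v 1.058 -2.283 0.85
v 0.52 -2.21 -0.437
v 0.776 -2.137 0.896
v 0.205 -2.202 -0.377
v 0.462 -2.129 0.956
v -0.081 -2.333 -0.315
v 0.176 -2.26 1.019
v -0.281 -2.578 -0.263
v -0.024 -2.505 1.07
v -0.355 -2.888 -0.232
v -0.099 -2.815 1.102
v -0.29 -3.202 -0.227
v -0.033 -3.129 1.106
v -0.098 -3.457 -0.25
v 0.159 -3.384 1.083
v 0.184 -3.603 -0.296
v 0.44 -3.53 1.037
v 0.498 -3.611 -0.356
v 0.755 -3.538 0.977
v 0.467 3.479 1.185
v 1.425 3.674 1.861
v 1.555 2.526 -0.081
v 2.513 2.721 0.595
v 1.659 1.986 0.972
v 0.987 2.575 1.755
v 1.993 3.625 0.025
v 1.321 4.214 0.808
v 2.368 3.765 1.144
v 2.162 2.751 1.729
v 0.818 3.449 0.051
v 0.612 2.435 0.636
v 0.85 3.66 1.634
v 2.13 2.54 0.146
v 1.628 2.108 0.367
v 2.191 2.222 0.764
v 0.593 3.014 1.572
v 1.156 3.129 1.969
v 1.294 2.136 1.446
v 1.824 3.071 -0.189
v 2.387 3.186 0.208
v 0.789 3.978 1.016
v 1.352 4.092 1.413
v 1.686 4.064 0.334
v 1.968 3.828 1.61
v 2.607 3.268 0.866
v 2.302 3.799 0.531
v 1.907 4.146 0.991
v 1.846 3.232 1.954
v 2.486 2.672 1.21
v 1.984 2.24 1.431
v 1.589 2.586 1.892
v 2.401 3.286 1.533
v 0.494 3.528 0.57
v 1.134 2.968 -0.174
v 1.391 3.614 -0.112
v 0.996 3.96 0.349
v 0.373 2.932 0.914
v 1.012 2.372 0.17
v 1.073 2.054 0.789
v 0.678 2.401 1.249
v 0.579 2.914 0.247
f 2 1 5
f 2 5 3
f 3 5 6
f 3 6 4
f 5 1 7
f 5 7 6
f 6 7 8
f 6 8 4
f 7 1 9
f 7 9 8
f 8 9 10
f 8 10 4
f 9 1 11
f 9 11 10
f 10 11 12
f 10 12 4
f 11 1 13
f 11 13 12
f 12 13 14
f 12 14 4
f 13 1 15
f 13 15 14
f 14 15 16
f 14 16 4
f 15 1 17
f 15 17 16
f 16 17 18
f 16 18 4
f 17 1 19
f 17 19 18
f 18 19 20
f 18 20 4
f 19 1 21
f 19 21 20
f 20 21 22
f 20 22 4
f 21 1 23
f 21 23 22
f 22 23 24
f 22 24 4
f 23 1 2
f 23 2 24
f 24 2 3
f 24 3 4
f 26 25 28
f 26 28 27
f 28 25 29
f 28 29 27
f 29 25 30
f 29 30 27
f 30 25 31
f 30 31 27
f 31 25 32
f 31 32 27
f 32 25 33
f 32 33 27
f 33 25 34
f 33 34 27
f 34 25 35
f 34 35 27
f 35 25 36
f 35 36 27
f 36 25 37
f 36 37 27
f 37 25 26
f 37 26 27
f 39 38 42
f 39 42 40
f 40 42 43
f 40 43 41
f 42 38 44
f 42 44 43
f 43 44 45
f 43 45 41
f 44 38 46
f 44 46 45
f 45 46 47
f 45 47 41
f 46 38 48
f 46 48 47
f 47 48 49
f 47 49 41
f 48 38 50
f 48 50 49
f 49 50 51
f 49 51 41
f 50 38 52
f 50 52 51
f 51 52 53
f 51 53 41
f 52 38 54
f 52 54 53
f 53 54 55
f 53 55 41
f 54 38 56
f 54 56 55
f 55 56 57
f 55 57 41
f 56 38 58
f 56 58 57
f 57 58 59
f 57 59 41
f 58 38 60
f 58 60 59
f 59 60 61
f 59 61 41
f 60 38 62
f 60 62 61
f 61 62 63
f 61 63 41
f 62 38 64
f 62 64 63
f 63 64 65
f 63 65 41
f 64 38 66
f 64 66 65
f 65 66 67
f 65 67 41
f 66 38 39
f 66 39 67
f 67 39 40
f 67 40 41
f 68 105 84
f 105 79 108
f 84 108 73
f 105 108 84
f 68 84 80
f 84 73 85
f 80 85 69
f 84 85 80
f 68 80 89
f 80 69 90
f 89 90 75
f 80 90 89
f 68 89 101
f 89 75 104
f 101 104 78
f 89 104 101
f 68 101 105
f 101 78 109
f 105 109 79
f 101 109 105
f 69 85 96
f 85 73 99
f 96 99 77
f 85 99 96
f 73 108 86
f 108 79 107
f 86 107 72
f 108 107 86
f 79 109 106
f 109 78 102
f 106 102 70
f 109 102 106
f 78 104 103
f 104 75 91
f 103 91 74
f 104 91 103
f 75 90 95
f 90 69 92
f 95 92 76
f 90 92 95
f 71 97 83
f 97 77 98
f 83 98 72
f 97 98 83
f 71 83 81
f 83 72 82
f 81 82 70
f 83 82 81
f 71 81 88
f 81 70 87
f 88 87 74
f 81 87 88
f 71 88 93
f 88 74 94
f 93 94 76
f 88 94 93
f 71 93 97
f 93 76 100
f 97 100 77
f 93 100 97
f 72 98 86
f 98 77 99
f 86 99 73
f 98 99 86
f 70 82 106
f 82 72 107
f 106 107 79
f 82 107 106
f 74 87 103
f 87 70 102
f 103 102 78
f 87 102 103
f 76 94 95
f 94 74 91
f 95 91 75
f 94 91 95
f 77 100 96
f 100 76 92
f 96 92 69
f 100 92 96

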